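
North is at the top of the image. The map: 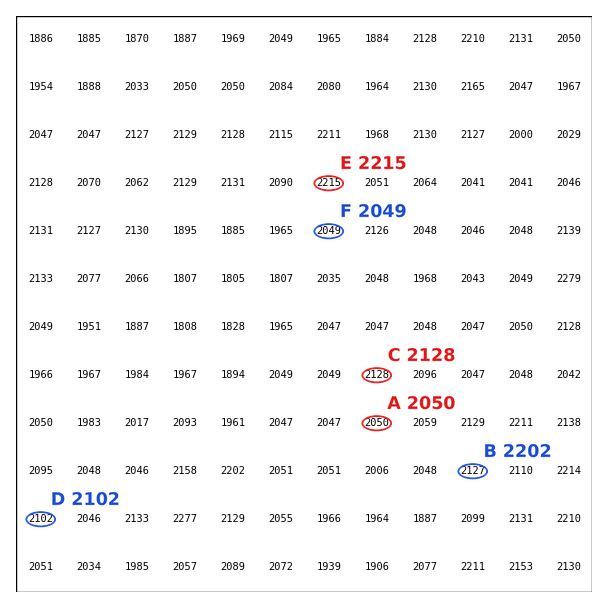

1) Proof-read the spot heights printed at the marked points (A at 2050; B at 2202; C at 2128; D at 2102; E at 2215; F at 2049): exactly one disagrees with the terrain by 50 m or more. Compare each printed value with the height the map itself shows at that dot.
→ B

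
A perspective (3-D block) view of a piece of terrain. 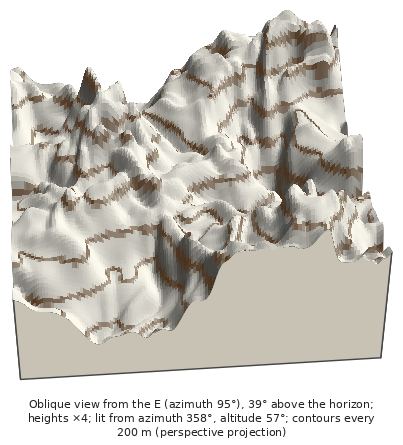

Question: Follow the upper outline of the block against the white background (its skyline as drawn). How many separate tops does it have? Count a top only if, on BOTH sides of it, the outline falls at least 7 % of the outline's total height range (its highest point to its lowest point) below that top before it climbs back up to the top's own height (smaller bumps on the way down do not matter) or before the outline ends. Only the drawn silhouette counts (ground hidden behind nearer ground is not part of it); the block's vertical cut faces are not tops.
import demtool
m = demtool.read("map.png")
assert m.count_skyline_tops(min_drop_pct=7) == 2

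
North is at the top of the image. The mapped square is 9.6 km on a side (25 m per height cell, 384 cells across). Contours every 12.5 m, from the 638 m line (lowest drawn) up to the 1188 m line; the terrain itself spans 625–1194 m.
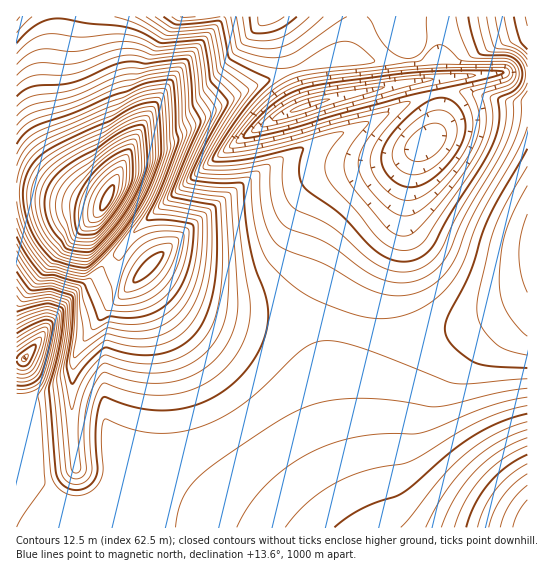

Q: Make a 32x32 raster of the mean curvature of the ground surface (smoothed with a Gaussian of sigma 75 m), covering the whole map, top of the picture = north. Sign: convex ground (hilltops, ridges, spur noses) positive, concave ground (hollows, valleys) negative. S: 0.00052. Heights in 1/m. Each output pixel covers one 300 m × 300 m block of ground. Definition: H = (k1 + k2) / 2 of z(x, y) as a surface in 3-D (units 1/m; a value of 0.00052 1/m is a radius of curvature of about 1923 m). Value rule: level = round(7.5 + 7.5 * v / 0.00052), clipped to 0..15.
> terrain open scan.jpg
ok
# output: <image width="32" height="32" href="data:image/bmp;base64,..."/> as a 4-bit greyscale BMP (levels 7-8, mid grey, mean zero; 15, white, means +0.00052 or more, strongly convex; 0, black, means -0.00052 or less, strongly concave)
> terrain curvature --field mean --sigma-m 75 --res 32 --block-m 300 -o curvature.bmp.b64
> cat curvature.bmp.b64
<image width="32" height="32" href="data:image/bmp;base64,Qk12AgAAAAAAAHYAAAAoAAAAIAAAACAAAAABAAQAAAAAAAACAAATCwAAEwsAABAAAAAAAAAAAAAAABEREQAiIiIAMzMzAERERABVVVUAZmZmAHd3dwCIiIgAmZmZAKqqqgC7u7sAzMzMAN3d3QDu7u4A////AIiIiIiIiIh3d3d3eIiHd3eIdmeIiIh3d3d3d3iIh3d3h2mGd3d3d3d3d3d4iId3d4aOtnd3d3d3d3d3eIiId3d1fYV3d3d3d3d3d3eIiHd3dX2Fd3d3d3d3d3d3iIiHd3WNdXd3d3d3d3d3d4iIiHeFjXR3d3d3d3d3d3d4iIiHqJ10d3d3d3d3d4iIiIiIiDO9dXeIiHd3d3eIiIiIiIgDj4V4iIiHd3d4iIiIiIiIQG61eIiIh3d3eIiIiIiIiHAcx3iIiId3d4iIiIiIiIiVCKqIiIh3d3eIiIiIiIiIt1KouYiId3d3iIiIiIiIiItnV32YiHd3eIiIh3d4iIiKqbFZ2Yh3d3iIiHd3d4iIiZzWB62Yd3d4iIh3ZneIiJmb/ECJyXd3d4iHd2d4iIiamN+TB5yXd3eIiHd3eIiIqZev11BouXd3eIh3d3eIiKmYjPtmBXq3d3d3d3d3iIiZiHr8mGA3m5d3d3ZmZ3iImIh4zZmHAXi7mHd2VWZ3iJh3hq+XuXMFeLy5d2VWZ3iYd3Z712uoYAR4nMp2Zmd3h3Z3adpmq4dRAUaLyXd5qph2d3edhXm7h3YxADaJqXaYdneGi8dXibu6qql1QgACmHd3iGjKdXd4mruqq5rLZpiHd4h1jZZHeIiId2h3ebqIiHiIhmjYZHiIiId4h3iI"/>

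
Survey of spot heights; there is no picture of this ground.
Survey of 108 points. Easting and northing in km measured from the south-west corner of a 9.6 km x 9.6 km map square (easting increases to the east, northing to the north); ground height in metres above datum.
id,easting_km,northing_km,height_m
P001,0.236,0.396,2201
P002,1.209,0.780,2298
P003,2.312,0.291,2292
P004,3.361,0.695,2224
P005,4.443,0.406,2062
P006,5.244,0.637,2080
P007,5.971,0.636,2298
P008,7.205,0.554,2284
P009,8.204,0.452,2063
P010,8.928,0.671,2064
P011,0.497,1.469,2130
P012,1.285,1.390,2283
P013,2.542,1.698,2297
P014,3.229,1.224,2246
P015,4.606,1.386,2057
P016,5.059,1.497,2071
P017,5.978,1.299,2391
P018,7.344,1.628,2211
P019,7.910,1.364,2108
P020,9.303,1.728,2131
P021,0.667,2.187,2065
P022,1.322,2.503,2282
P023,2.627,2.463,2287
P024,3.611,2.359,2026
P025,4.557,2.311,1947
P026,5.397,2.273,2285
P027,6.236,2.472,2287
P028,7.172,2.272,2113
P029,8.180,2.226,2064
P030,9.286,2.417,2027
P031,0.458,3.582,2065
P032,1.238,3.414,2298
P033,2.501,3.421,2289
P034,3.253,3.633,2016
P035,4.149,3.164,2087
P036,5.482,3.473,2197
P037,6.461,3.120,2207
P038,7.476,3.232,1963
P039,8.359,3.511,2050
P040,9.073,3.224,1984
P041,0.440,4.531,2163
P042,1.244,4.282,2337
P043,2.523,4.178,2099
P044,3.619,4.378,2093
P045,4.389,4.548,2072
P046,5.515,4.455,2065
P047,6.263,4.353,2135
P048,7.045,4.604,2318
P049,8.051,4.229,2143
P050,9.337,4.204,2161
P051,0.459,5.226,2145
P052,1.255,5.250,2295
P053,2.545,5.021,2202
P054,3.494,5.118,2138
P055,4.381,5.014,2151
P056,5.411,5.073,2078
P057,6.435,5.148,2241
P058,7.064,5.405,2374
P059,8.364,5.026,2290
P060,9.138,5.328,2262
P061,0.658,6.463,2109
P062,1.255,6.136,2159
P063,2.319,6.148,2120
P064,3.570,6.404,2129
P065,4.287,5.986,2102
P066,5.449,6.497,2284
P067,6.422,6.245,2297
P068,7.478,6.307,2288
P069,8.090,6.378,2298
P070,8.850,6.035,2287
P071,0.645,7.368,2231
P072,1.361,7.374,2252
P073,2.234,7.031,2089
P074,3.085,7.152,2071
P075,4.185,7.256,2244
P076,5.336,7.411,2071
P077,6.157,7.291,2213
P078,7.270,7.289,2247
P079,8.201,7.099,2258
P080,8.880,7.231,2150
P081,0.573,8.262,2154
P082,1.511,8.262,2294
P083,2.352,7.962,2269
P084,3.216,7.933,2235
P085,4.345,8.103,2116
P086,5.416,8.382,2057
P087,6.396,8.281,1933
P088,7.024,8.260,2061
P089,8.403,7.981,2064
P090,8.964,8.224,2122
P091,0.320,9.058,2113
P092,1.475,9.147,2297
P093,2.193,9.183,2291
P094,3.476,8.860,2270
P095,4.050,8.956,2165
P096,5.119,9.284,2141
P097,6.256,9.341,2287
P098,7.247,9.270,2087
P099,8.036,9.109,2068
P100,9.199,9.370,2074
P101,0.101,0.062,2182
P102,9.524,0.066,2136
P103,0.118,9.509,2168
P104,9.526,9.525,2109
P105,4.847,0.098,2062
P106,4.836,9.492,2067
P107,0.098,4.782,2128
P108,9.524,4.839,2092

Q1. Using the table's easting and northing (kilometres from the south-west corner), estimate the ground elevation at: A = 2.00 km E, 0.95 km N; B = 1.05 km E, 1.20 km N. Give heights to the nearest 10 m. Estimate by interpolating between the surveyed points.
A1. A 2310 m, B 2230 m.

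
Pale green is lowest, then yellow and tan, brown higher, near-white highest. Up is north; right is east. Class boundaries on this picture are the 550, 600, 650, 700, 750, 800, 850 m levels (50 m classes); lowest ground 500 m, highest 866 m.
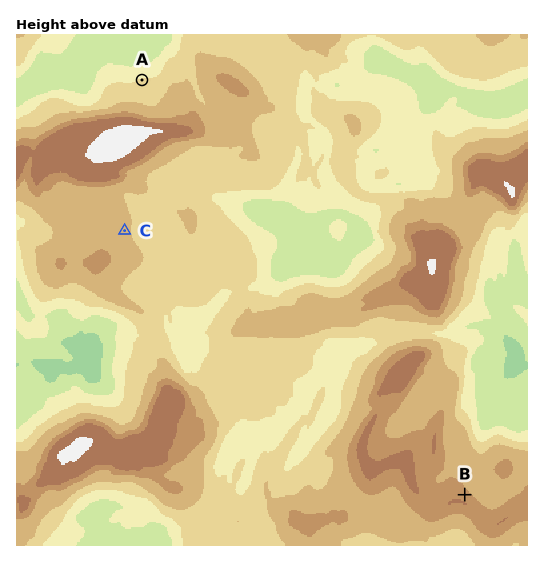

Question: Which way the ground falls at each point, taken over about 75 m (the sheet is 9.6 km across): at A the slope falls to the N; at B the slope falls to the NE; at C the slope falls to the E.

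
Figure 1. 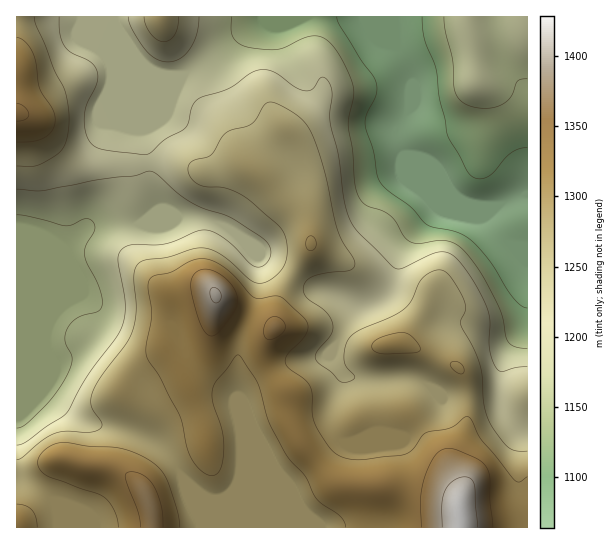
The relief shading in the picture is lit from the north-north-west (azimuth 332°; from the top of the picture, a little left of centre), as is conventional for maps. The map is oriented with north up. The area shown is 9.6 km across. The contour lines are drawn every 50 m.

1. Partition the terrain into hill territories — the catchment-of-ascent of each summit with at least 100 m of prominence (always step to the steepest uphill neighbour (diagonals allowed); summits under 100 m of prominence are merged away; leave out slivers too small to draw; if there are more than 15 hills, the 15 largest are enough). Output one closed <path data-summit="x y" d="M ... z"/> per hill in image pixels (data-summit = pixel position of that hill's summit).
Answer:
<path data-summit="461 527" d="M394 16l-281 1 4 13 29 37 12 6 25 4-31 33-9 20 6 52 10 27-18 15-51 3-25 21-34-13-15 0 1 293 511-1 0-332-10 1-21 11-27-3-14-7-8-10-4-9-10-10-31-14-7-17 0-10 13-17 0-19 3-5 0-8-11-24-5-7z"/><path data-summit="17 113" d="M113 16l-97 1 1 218 14 0 34 13 25-21 51-3 18-15-10-27-6-52 9-20 31-33-25-4-12-6-29-37z"/><path data-summit="527 17" d="M527 16l-132 1 1 30 5 7 11 24 0 8-3 5 0 19-13 17 3 18 6 11 29 12 10 10 8 15 9 7 9 4 27 3 21-11 10-2z"/>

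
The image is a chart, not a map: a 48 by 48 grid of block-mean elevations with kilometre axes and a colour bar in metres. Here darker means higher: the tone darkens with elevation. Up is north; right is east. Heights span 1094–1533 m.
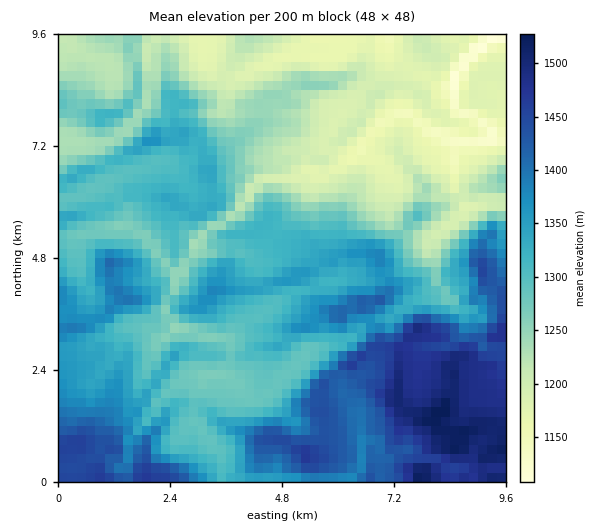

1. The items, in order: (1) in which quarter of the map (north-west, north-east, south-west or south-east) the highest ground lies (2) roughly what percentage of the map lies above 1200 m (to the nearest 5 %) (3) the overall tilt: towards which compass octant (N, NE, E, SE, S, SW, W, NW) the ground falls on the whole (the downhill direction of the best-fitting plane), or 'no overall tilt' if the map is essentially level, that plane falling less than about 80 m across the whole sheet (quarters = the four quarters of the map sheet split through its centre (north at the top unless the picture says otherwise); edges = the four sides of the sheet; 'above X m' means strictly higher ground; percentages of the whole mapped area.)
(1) Look to the south-east quarter for the highest ground.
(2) Ground above 1200 m makes up about 85 % of the sheet.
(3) The general tilt is down to the north (the land rises towards the south).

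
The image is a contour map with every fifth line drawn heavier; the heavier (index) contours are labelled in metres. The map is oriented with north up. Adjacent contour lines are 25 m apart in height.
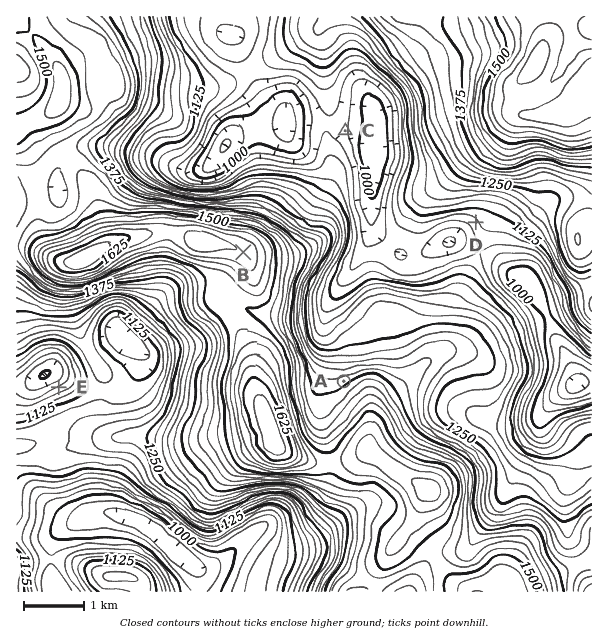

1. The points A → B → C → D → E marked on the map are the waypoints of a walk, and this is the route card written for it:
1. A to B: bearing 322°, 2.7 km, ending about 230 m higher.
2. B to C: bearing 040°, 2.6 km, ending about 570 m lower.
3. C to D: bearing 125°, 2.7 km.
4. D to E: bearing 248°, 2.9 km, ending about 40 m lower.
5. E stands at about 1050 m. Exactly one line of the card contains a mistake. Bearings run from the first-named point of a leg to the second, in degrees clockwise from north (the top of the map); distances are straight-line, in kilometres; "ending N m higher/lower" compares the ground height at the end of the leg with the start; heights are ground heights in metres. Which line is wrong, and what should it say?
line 4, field distance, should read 7.5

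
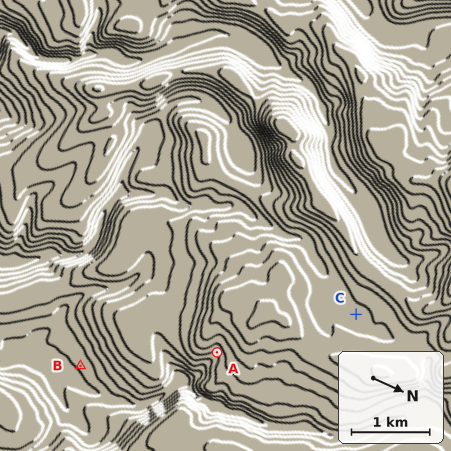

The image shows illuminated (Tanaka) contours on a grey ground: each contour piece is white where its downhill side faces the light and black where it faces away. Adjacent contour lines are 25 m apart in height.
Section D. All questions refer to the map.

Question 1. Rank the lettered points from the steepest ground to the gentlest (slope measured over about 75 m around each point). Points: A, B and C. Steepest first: A B C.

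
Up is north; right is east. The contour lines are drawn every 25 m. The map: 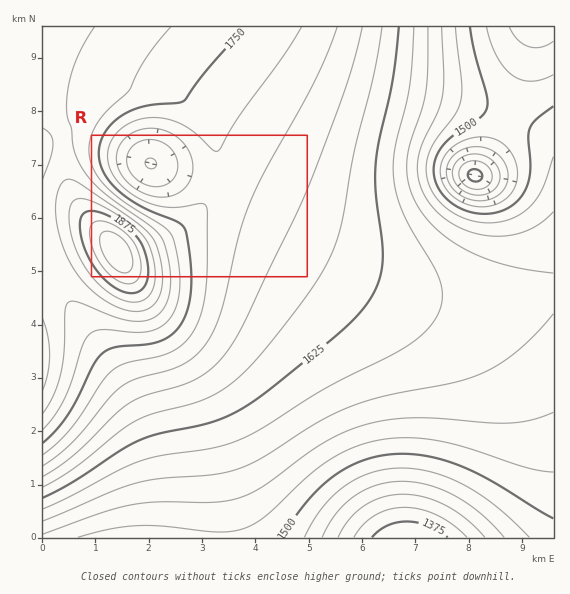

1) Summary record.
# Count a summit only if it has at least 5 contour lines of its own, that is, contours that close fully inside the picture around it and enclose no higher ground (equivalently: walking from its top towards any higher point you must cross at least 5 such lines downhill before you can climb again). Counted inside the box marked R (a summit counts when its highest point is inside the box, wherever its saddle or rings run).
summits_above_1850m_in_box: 1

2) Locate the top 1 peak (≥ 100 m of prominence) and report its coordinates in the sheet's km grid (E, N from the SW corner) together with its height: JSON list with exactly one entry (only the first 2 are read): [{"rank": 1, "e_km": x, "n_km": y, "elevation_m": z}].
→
[{"rank": 1, "e_km": 1.41, "n_km": 5.36, "elevation_m": 1947}]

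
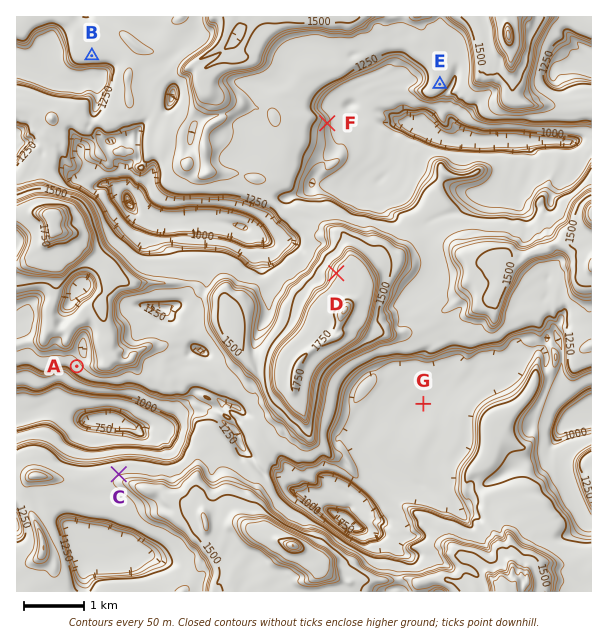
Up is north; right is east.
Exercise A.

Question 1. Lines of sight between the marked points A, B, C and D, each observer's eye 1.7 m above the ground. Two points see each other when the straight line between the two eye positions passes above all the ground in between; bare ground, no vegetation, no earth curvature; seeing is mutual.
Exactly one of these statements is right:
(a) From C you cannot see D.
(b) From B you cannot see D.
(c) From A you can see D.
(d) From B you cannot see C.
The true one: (d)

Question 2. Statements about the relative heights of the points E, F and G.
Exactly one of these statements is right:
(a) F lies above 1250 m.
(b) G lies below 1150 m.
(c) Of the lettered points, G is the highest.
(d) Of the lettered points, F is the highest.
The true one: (b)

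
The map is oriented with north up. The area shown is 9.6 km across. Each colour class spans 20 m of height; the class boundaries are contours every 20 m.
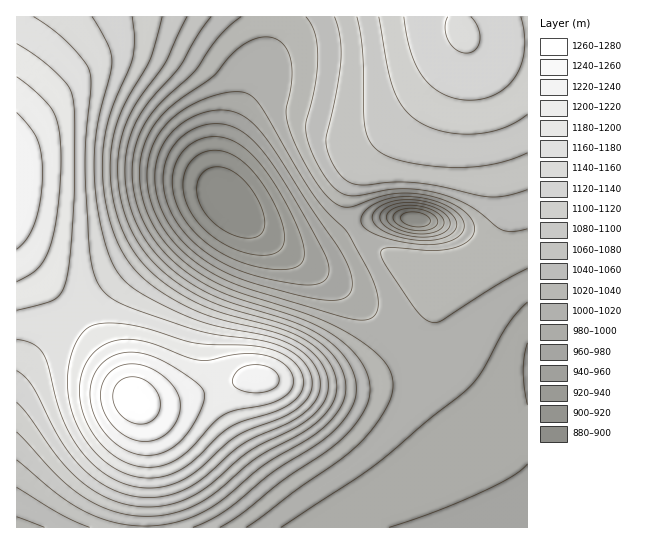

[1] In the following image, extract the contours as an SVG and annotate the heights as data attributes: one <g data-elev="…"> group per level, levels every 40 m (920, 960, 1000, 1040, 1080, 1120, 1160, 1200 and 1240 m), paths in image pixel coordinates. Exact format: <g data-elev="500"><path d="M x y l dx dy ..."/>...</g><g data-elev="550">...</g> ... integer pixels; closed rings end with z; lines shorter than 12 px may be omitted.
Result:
<g data-elev="920"><path d="M262 255l-19-3-20-8-17-13-13-16-8-17-2-17 5-15 10-11 8-4 8-1 9 1 8 3 18 13 17 22 14 28 4 12 0 10-1 7-5 5-7 3z"/><path d="M413 230l-10-3-8-5-2-4 2-5 10-4 13 0 12 4 7 6 0 6-5 4-9 2z"/></g><g data-elev="960"><path d="M302 285l-40-8-31-10-26-16-23-21-8-12-6-13-4-14-1-13 2-12 4-12 6-11 8-8 10-6 10-4 12-1 11 1 9 3 11 6 19 20 14 20 19 31 24 44 6 13 1 11-4 8-10 3z"/><path d="M415 237l-17-4-12-6-6-8 0-4 2-4 5-4 10-3 20-1 20 6 8 5 4 5 0 8-6 6-12 4z"/></g><g data-elev="1000"><path d="M281 527l91-60 57-47 37-30 16-19 27-48 18-21"/><path d="M354 319l-97-28-27-9-31-17-24-22-12-15-9-17-5-17-2-17 1-16 5-16 9-15 11-12 22-15 28-10 11-1 9 0 7 3 7 6 56 93 12 15 23 25 23 43 7 20-1 14-3 5-5 3z"/><path d="M427 245l-28-4-24-7-12-8-2-5 1-6 5-6 11-7 13-4 14-1 16 1 14 3 14 6 10 7 4 5 1 6 0 5-4 5-14 7z"/></g><g data-elev="1040"><path d="M220 527l21-13 41-33 41-27 18-14 12-13 9-13 6-12 2-11-1-13-6-13-9-12-13-12-16-11-18-9-78-26-34-17-19-15-17-16-12-18-9-20-5-22-1-21 4-21 7-19 16-22 37-34 25-35 20-18"/><path d="M17 517l27 10"/><path d="M306 17l9 16 3 24-3 29-9 37 0 11 4 13 7 16 9 15 8 10 8 5 9 3 47-7 17 0 18 3 18 5 17 8 34 25 11 1 14-2"/></g><g data-elev="1080"><path d="M17 460l44 37 16 10 16 8 18 7 19 3 19 1 18-2 27-8 23-13 47-38 55-34 15-14 9-15 3-15-3-14-8-15-13-13-12-9-16-8-73-22-18-8-17-9-20-15-15-15-13-17-10-19-7-22-3-23 0-23 4-21 6-15 7-14 31-44 21-44"/><path d="M357 17l6 37 2 72 4 13 8 11 12 7 16 5 25 4 24 2 20-1 19-3 18-5 16-6"/></g><g data-elev="1120"><path d="M17 402l12 14 32 45 22 22 16 11 16 7 18 5 17 1 27-4 24-12 48-40 44-22 14-9 13-13 7-12 1-12-3-13-8-13-12-11-25-12-65-16-34-15-22-12-16-13-12-13-10-16-9-20-6-23-3-25 0-24 2-22 5-20 23-58 1-19-2-21"/><path d="M404 17l7 36 6 14 7 11 9 9 10 7 14 5 13 1 13-1 14-5 10-8 9-11 6-12 2-14 0-16-3-16"/></g><g data-elev="1160"><path d="M17 339l16 5 6 5 4 5 5 11 8 34 6 19 9 19 12 17 12 12 14 10 14 7 15 4 24 0 12-3 12-6 14-9 25-24 12-9 13-7 31-11 14-8 12-11 5-12-1-12-5-10-9-10-14-8-21-6-47-7-26-6-66-23-13-8-9-8-6-12-4-18-5-70-1-40 6-60-1-16-5-11-16-19-16-13-19-13"/></g><g data-elev="1200"><path d="M146 467l17-2 16-7 13-11 23-26 11-7 11-4 30-6 16-7 7-6 3-6 0-8-3-7-5-6-8-5-19-5-20 0-27 6-9 0-13-2-34-13-18-5-20 0-16 7-13 12-7 18-1 20 4 20 11 20 15 16 17 10z"/><path d="M17 282l13-7 8-6 6-8 5-12 5-16 3-22 4-52-2-29-6-19-15-17-21-17"/></g><g data-elev="1240"><path d="M137 441l16 0 8-3 7-5 6-7 4-8 2-8 0-8-6-15-13-13-18-9-16-1-12 4-9 9-5 10 0 14 4 13 8 12 12 10z"/></g>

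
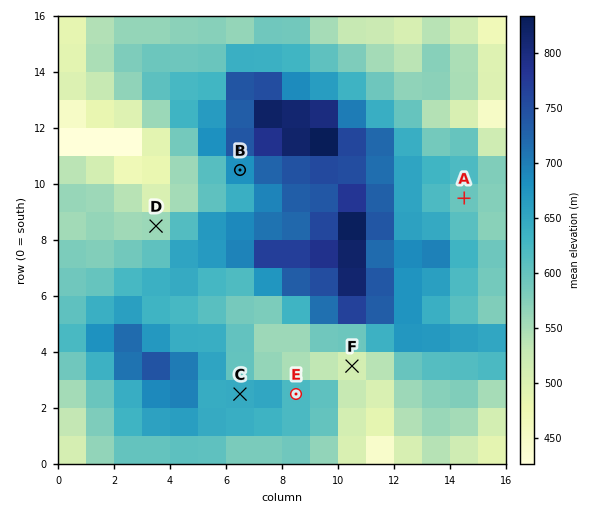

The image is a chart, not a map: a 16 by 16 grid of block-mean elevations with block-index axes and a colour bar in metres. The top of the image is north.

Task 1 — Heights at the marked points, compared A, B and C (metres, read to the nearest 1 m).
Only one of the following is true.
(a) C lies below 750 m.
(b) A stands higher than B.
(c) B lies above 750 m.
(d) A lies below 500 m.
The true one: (a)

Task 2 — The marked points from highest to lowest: E D F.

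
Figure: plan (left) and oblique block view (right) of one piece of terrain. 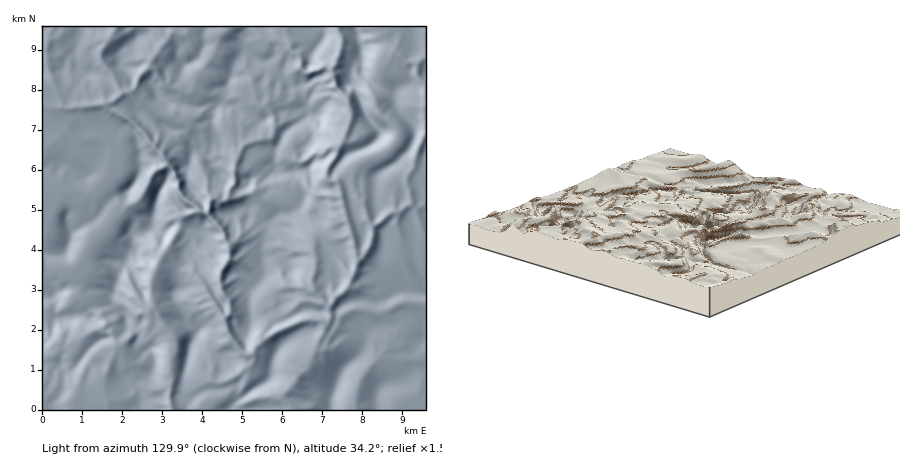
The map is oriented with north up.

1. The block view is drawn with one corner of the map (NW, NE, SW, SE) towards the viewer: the NW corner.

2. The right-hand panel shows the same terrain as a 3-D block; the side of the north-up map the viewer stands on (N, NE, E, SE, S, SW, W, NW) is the NW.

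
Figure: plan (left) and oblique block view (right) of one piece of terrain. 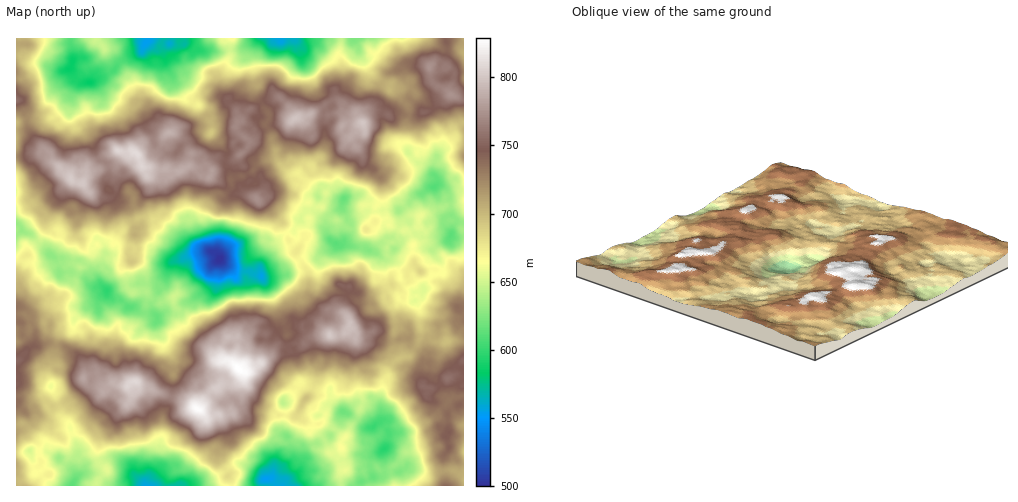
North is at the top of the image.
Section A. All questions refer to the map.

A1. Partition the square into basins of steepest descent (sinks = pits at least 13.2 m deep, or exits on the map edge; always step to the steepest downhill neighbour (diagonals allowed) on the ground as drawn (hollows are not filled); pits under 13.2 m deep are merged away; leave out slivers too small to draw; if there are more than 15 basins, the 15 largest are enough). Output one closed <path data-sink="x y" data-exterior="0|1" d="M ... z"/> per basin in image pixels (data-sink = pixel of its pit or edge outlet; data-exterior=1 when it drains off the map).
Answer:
<path data-sink="220 259" data-exterior="0" d="M280 98l-16 3-20 13-7 11 0 3 4 6-7 7 0 6 6 7-8 6-16-1-5 6 0 6-5-5-17 0 3-12-7-13-6-5-11-4-4 5-3 10-15 19-5-1-3-10-4-3-18-1-8 5-11 14-9 2-6 11-6 0-5-4-8 9-4 10-15 16 0 18-5 8-16 18-7 14 0 87 3 1 16-16 0-15-4-6-6-1 5-3-1-6-4-4 16-10 18 0 14-10 5-18 12-15-10-18 15 5 1 7 10 6 26 5-9 7 4 19 3 4 15 0 14 11 15-4 0 5 10 18 16 14 14 21 8 5 8 0 8 7-13 9-2 6 14-3 5-10 3 2 15-8 9-6 8-11 16 3 7-3 13-10 29-3 7-7 9 9 17-4 9 8 6 1 17-3 3 6 13 12-2 22 2 8 5 3-1 7 21 17 1 20 6 3 8-1 1-127-6 0-10-12-4-10-7-7-3-10-14 2-6-4-8 5-10 2-4 4-2 8-20 11-8-1-9-5-4-5-6 17 1 11-11-4-8 0-16-15-1-23-11-15 0-6-7-8-8-21-23-21 18-13 15-6 7 0 9-11 3 2 5-1 7-9 11-4 12-18 16-17-16 0 0-8-7-15-7 0-25 15-12 2-7-13z"/><path data-sink="106 291" data-exterior="0" d="M82 239l-2 0 2 6 8 11-12 15-5 18-14 10-18 0-16 10 5 6 0 4-5 3 6 1 4 6-1 17 18-2 16 4 12 10 5 13-1 6 13-3 8 13 6-4 16 3 5-4 5 0 4 5 9 1 18-18 6-1 16 9 6 6 6-2 11 6 4 0 10-13 11-7-8-7-8 0-8-5-14-21-16-14-10-18-1-6-14 5-14-11-13 1-3-1-6-23 8-7-25-5-10-6-1-7z"/><path data-sink="90 82" data-exterior="0" d="M96 38l-71 0-1 6-8 0 0 55 6 5 4 13 2 11 11 17 11 8 2 8 24 22 6 0 6-11 9-2 11-14 8-5 18 1 4 3 3 10 5 1 15-19 3-10 4-4-30-34 0-4-8-17-16-24-9-4z"/><path data-sink="146 42" data-exterior="0" d="M230 38l-134 1 9 11 9 4 9 13 15 28 0 4 8 6 3 7 19 20 11 4 6 5 7 13-3 12 4 2 13-2 4 4 1-5 5-6 16 1 8-6-6-7 0-6 7-7-4-6 2-10-4-9-7-10-7-4-3-14 0-6 12-18z"/><path data-sink="434 187" data-exterior="0" d="M453 95l-6 1-16 14-13 5-30 0-7-3-11 0-19 25 9 15 4 10 17 17 0 17-6 11 0 14 10-2 6 7 11 4 5 0 5 6 1 7 4-7 3-21 27-10 9 0 8-3 0-102z"/><path data-sink="146 485" data-exterior="1" d="M137 382l-9 3 4 7-3 9-20 28-9 10-2 21 9 10-9 11-2 4 135 1-3-12-10-17 0-8 7-9 0-9-5-14-2-2-12 1-14-12-51-17z"/><path data-sink="266 480" data-exterior="0" d="M242 370l-5 10-14 3-5 4 13 23-2 4-10 1 6 16 0 9-7 9 0 8 9 14 5 14 108 1 0-12 4-5-5-8 0-6 3-5-2-5 4-7-9-9-15-7 5-5 0-4-10-5-9-10-11 18-17-1-16-8-13-13-4-11 0-10z"/><path data-sink="384 449" data-exterior="0" d="M356 339l2 13 8 23-6 14 2 15-3 10-19 31 2 5-3 11 5 8-4 5 0 11 105 1-2-29 6-8-3-10 3-7-1-19-21-17 1-7-6-4-4-9-4-4-16-6-20-21-15-3z"/><path data-sink="336 244" data-exterior="0" d="M334 159l-11 4-7 9-5 1-3-2-9 11-7 0-24 13 10-3 13 2 17 9 1 21-13 29 12 19 1 23 16 15 8 0 10 3 0-10 6-17 4 5 11 6 6 0 20-11 2-8 4-4 10-2 10-6-3-12 1-10-7-14-5 0-11-4-6-7-9 2-9 8-19-1-9-7-10-3-6-7-1-6 8-22-1-13z"/><path data-sink="280 41" data-exterior="0" d="M341 38l-110 0-1 19-12 18 2 17 15 17 4 13 9-12 16-9 12-3 4 0 8 7 7 13 12-2 20-13 11-3-4-9 5-7 3-10 0-11-3-5z"/><path data-sink="71 485" data-exterior="1" d="M115 383l-5 1-9 10-2 12-9 16-8 7-19 8-8-3-5-10-14-12-11 1 3 9-7 7 17 14 2 24 6 7-11 12 61-1 2-4 9-11-9-10 2-21 9-10 23-33-5-10z"/><path data-sink="283 403" data-exterior="0" d="M329 334l-16 3-13 10-7 3-16-3-8 11-25 14 1 11 8 16 9 8 16 8 17 1 19-29 5-21 7-5z"/><path data-sink="356 39" data-exterior="1" d="M395 38l-53 1-3 11 3 24-3 10-5 8 9 14 4 17 15 0 0-10 13-11 4-14 7-12 24-13-9-5z"/><path data-sink="344 198" data-exterior="0" d="M350 137l-21 33 1 13-8 26 7 9 10 3 9 7 19 1 8-7 0-15 6-11 0-17-17-17-4-10z"/><path data-sink="50 386" data-exterior="0" d="M52 344l-19 2-17 15 0 43 9 7 21-9 7 5 13-5 11-10 7-10-1-4-7-4-16-4-4-2-2-10 3-4 9-6z"/>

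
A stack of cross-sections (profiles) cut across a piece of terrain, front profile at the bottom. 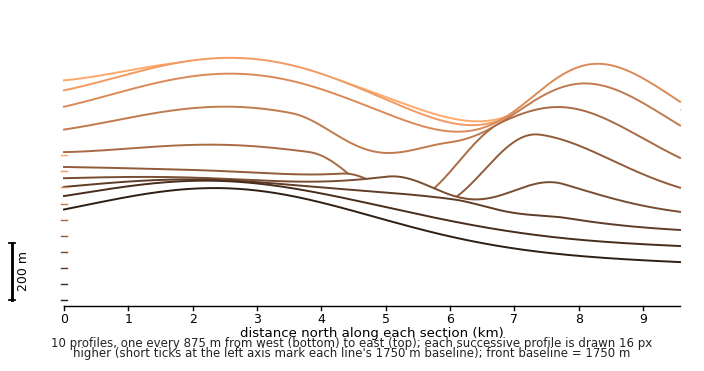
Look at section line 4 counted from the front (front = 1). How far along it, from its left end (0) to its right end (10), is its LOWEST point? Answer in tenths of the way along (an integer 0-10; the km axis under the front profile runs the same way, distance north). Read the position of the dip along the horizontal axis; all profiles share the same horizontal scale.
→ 10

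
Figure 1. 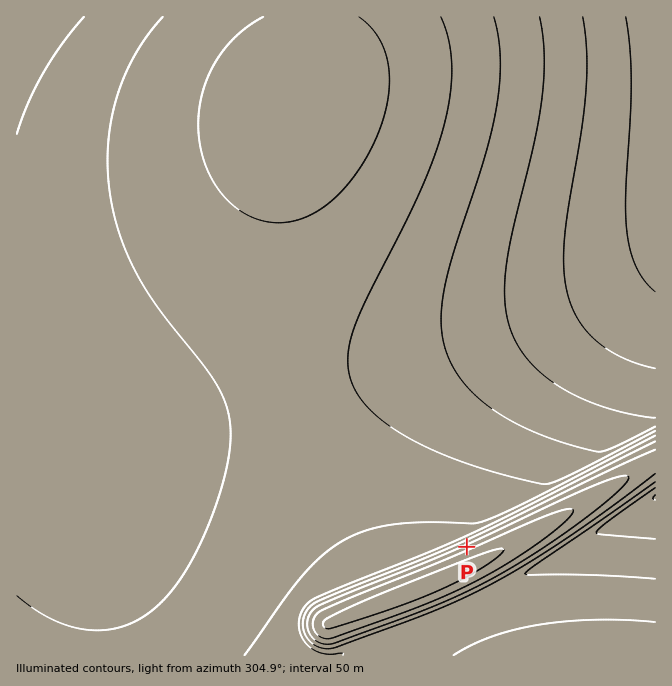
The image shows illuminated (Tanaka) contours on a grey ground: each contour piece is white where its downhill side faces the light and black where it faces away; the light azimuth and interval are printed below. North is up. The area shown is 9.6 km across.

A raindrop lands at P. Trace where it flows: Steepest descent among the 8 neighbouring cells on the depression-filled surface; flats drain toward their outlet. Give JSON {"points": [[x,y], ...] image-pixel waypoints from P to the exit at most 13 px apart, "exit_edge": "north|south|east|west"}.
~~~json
{"points": [[467, 547], [460, 534], [460, 520], [460, 507], [460, 493], [460, 480], [460, 467], [460, 453], [474, 440], [487, 427], [500, 413], [514, 400], [527, 387], [540, 373], [554, 360], [567, 347], [580, 333], [594, 320], [607, 307], [620, 293], [634, 280], [647, 267], [655, 258]], "exit_edge": "east"}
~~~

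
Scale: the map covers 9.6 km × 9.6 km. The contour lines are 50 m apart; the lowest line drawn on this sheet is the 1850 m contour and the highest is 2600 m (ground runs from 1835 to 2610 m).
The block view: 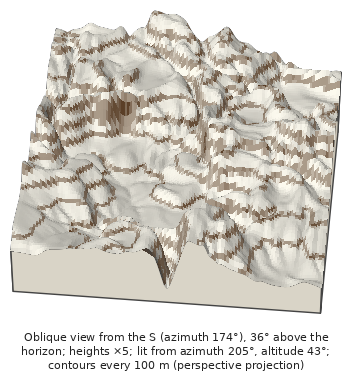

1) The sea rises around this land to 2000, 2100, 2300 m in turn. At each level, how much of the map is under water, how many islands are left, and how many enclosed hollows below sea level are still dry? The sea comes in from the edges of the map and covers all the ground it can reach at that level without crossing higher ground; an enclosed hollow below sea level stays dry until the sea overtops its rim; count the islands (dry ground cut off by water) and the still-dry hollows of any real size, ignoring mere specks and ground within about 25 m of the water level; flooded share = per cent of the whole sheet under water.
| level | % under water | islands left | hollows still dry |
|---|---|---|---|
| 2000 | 14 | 0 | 0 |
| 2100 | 35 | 0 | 0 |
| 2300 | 72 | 0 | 0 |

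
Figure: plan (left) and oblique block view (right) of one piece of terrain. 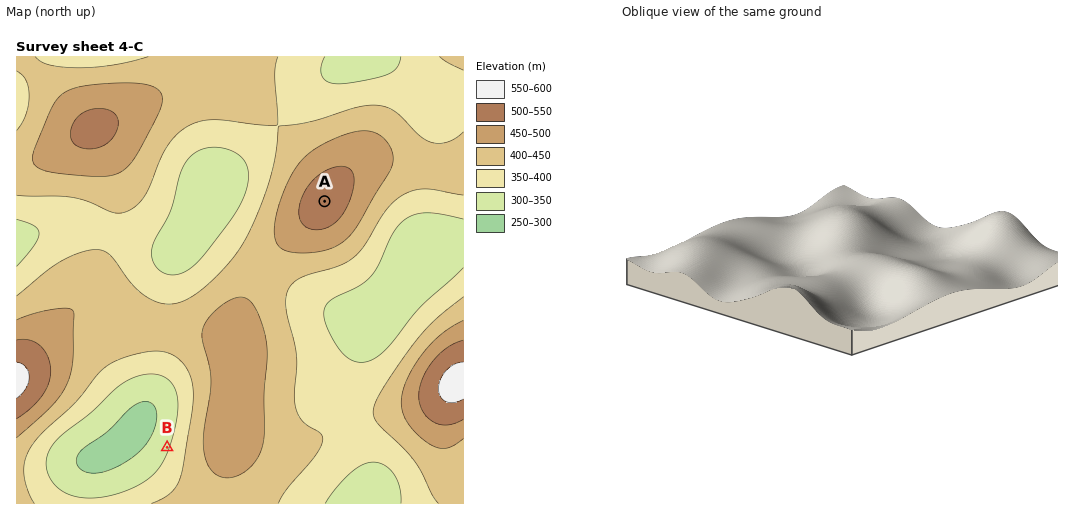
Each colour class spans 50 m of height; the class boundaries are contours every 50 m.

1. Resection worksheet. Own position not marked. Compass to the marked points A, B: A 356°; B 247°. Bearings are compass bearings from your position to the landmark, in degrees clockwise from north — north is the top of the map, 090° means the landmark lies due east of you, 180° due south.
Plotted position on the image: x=337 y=375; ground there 370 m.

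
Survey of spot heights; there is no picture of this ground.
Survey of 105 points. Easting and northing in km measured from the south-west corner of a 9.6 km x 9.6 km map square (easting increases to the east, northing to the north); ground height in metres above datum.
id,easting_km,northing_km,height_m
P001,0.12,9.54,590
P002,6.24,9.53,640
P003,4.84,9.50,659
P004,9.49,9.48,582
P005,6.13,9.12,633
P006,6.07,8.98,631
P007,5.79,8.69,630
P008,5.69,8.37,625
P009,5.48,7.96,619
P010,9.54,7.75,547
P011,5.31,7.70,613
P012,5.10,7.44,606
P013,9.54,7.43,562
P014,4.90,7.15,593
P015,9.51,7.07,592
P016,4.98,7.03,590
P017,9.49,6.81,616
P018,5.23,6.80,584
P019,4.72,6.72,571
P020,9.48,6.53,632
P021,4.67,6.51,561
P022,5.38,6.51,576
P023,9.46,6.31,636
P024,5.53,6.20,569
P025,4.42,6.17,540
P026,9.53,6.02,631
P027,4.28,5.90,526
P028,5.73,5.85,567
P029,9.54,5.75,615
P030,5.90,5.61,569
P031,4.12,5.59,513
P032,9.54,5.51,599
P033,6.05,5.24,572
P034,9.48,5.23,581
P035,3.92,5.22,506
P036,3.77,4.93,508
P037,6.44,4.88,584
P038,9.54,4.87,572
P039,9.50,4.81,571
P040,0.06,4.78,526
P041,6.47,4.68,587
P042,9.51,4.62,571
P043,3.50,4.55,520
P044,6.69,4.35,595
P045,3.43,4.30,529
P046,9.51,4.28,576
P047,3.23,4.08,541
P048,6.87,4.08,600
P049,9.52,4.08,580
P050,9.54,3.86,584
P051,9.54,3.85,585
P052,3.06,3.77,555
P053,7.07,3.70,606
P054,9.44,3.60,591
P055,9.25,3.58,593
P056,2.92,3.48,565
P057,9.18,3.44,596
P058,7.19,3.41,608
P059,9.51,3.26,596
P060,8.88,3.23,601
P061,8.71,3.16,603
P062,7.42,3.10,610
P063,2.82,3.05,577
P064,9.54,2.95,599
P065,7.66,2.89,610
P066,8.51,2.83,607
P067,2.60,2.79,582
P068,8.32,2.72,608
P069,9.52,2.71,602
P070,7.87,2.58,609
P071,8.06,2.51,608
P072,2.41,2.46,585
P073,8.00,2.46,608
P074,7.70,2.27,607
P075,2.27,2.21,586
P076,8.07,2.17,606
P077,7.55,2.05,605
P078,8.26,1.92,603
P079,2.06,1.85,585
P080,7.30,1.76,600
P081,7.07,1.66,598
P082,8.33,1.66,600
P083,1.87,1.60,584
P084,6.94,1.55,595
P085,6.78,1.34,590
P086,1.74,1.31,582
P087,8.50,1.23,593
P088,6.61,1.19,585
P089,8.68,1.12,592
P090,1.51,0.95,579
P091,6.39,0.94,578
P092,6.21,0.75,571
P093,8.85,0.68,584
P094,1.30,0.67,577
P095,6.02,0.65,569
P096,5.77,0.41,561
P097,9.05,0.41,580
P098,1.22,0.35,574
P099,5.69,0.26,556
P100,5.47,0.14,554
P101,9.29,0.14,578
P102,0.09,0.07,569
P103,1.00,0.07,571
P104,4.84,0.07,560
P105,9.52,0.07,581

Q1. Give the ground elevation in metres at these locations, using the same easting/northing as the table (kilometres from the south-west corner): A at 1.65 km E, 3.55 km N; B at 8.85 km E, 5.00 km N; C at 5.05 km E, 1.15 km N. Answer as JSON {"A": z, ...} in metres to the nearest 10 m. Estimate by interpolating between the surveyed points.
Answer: {"A": 570, "B": 570, "C": 590}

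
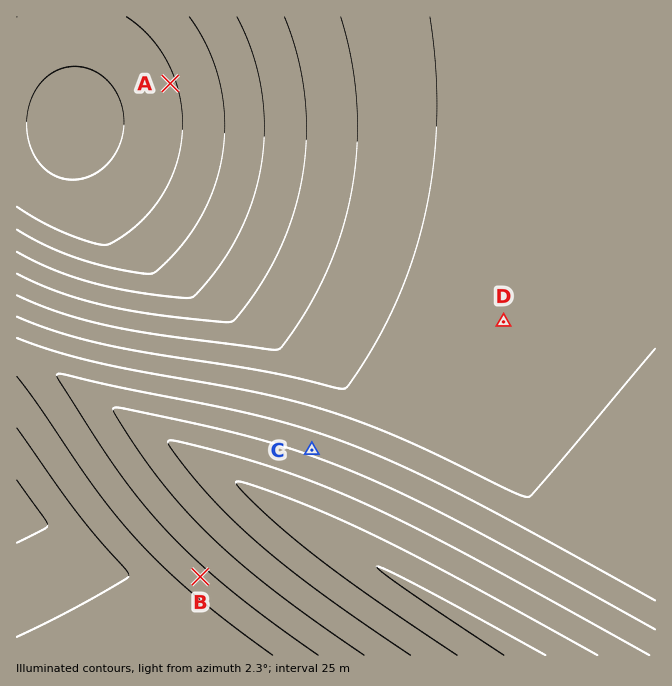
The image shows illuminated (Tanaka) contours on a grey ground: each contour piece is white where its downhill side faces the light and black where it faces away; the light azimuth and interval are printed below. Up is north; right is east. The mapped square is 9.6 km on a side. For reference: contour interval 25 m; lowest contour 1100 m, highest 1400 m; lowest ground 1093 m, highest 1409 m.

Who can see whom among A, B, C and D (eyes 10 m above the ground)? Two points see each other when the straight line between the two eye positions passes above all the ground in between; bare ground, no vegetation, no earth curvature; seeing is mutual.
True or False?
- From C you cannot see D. False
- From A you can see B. False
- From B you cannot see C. True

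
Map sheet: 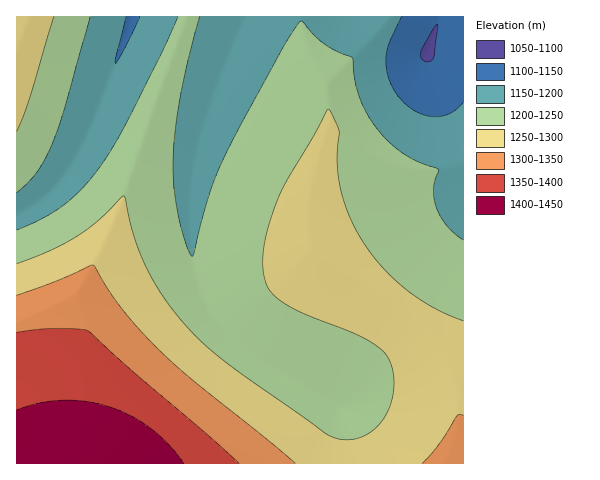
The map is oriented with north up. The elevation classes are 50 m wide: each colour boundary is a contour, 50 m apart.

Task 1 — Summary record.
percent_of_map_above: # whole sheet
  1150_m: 96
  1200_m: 77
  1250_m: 40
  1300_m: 16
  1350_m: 10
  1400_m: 4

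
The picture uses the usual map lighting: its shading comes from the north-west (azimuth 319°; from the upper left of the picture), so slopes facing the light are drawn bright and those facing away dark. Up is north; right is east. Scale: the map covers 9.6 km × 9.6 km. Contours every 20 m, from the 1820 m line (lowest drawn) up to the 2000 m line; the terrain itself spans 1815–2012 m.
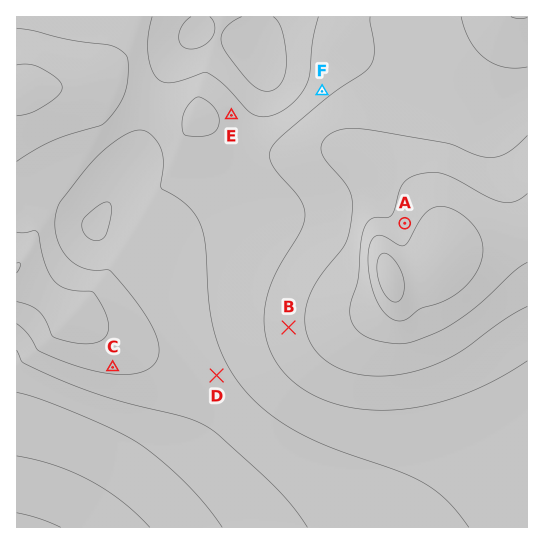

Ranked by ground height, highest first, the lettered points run A B C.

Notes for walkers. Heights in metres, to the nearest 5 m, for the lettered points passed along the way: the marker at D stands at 1895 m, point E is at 1915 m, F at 1915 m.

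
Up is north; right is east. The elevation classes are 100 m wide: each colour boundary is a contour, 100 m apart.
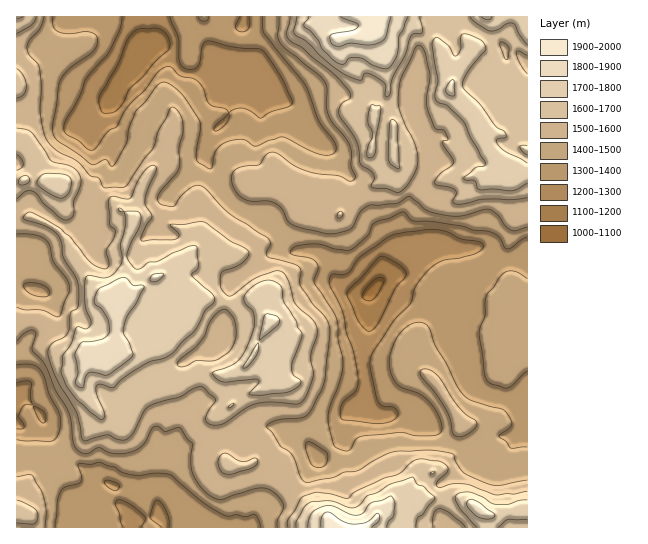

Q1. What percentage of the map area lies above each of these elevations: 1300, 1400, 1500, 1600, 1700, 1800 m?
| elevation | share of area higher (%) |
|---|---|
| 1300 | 90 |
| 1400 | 73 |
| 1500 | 53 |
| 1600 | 32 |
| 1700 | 15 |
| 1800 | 4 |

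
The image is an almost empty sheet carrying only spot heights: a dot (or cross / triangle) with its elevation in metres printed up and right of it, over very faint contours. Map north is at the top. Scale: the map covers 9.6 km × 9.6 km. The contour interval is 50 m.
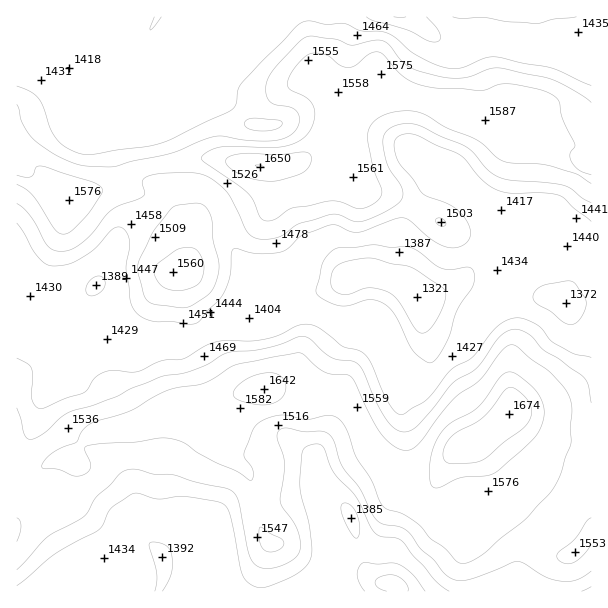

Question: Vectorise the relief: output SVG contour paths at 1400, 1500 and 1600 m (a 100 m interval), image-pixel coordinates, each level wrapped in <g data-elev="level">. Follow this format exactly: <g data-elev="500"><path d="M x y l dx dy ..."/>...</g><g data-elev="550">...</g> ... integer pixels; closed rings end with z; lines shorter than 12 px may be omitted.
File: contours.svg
<g data-elev="1400"><path d="M155 591l2-18-8-28 1-2 3-1 8 1 6 3 5 9-1 18-9 18"/><path d="M365 591l-6-9-2-7 3-9 5-4 13 2 15-1 6 2 14 10 12 16"/><path d="M354 537l-6-8-6-14-1-8 3-4 4 1 5 3 5 11 2 9-1 7-2 4z"/><path d="M428 362l-9-5-6-7-17-33-6-8-6-5-7-3-8-1-19 5-9 1-14-5-10-7-1-4 6-26 4-7 6-6 7-3 17-1 16-2 18 2 17 0 10 4 24 17 11 2 15-3 5 2 3 7-2 9-16 26-9 28-11 19-5 4z"/><path d="M569 324l-6-2-12-11-16-9-2-6 4-7 8-4 21-4 6 0 3 3 10 15 1 7-3 8-5 7-5 3z"/><path d="M90 296l-3-2-1-3 2-9 8-6 6 1 3 5-1 6-6 6z"/><path d="M161 17l-11 13 4-13"/><path d="M426 17l13 15 2 6-3 3-9 0-21-11-34-9-8-4"/></g><g data-elev="1500"><path d="M17 570l31-34 36-20 12-19 14-12 10-12 6-3 6-1 23 5 19 1 20 7 30 6 7 3 5 4 3 6 9 48 5 14 7 4 7 2 11-2 10-4 10-8 3-10-5-18-14-20-2-6 5-37-8-29 2-5 6-2 20 4 18-1 7 4 5 8 7 22 17 23 16 30 8 6 16 3 8 4 13 17 14 12 10 13 8 6 7 2 11-2 46-18 8 2 22 14 15 4 15-1 15-9"/><path d="M591 403l-3-18-5-8-24-18-16-9-13-15-9-5-6-1-8 2-7 5-23 31-24 16-34 42-6 4-6 3-11-2-9-10-10-16-13-32-5-7-6-4-15-1-6-2-9-7-12-12-8-3-6 1-16 7-17 5-36 4-21 11-15 7-33 6-29 12-14 8-48 16-9 6-14 13-12 7-4 0-4-4-8-27"/><path d="M181 308l10-2 18-12 6-9 4-13 0-11-6-21-2-22-5-11-8-4-19 2-8 4-18 24-15 33 0 7 5 20 4 8 8 3z"/><path d="M439 225l5 1 2-4-5-4-4 0-2 3z"/><path d="M17 203l7 6 8 9 16 28 5 4 7 1 11-1 12-8 30-33 30-12 2-3-3-11 2-4 5-3 12-3 33 0 9 2 9 4 11 9 6 7 19 38 4 4 6 2 9 0 11-2 21-13 31-9 8-1 15 7 9 0 26-11 9-6 5-6 1-6-2-6-11-16-3-8-4-22 2-6 5-6 9-4 9-1 12 3 20 10 25 10 9 7 14 17 10 7 14 3 51 5 7 3 12 10 9 5"/><path d="M591 103l-25-17-21-9-48-9-9 1-23 9-22-1-24-6-11-5-7-6-12-16-6-3-9-1-23 5-15-6-25-3-6 2-8 6-22 24-8 13-1 11 3 9 6 3 18 4 4 4 2 5 0 8-5 7-6 5-9 3-25 1-38-5-15 5-28 12-39 8-18 5-32 0-10-3-16-7-24-16-12-17-5-19"/></g><g data-elev="1600"><path d="M434 488l7-1 20-9 24-2 9-3 39-33 8-14 3-15-4-13-9-12-16-13-5-1-4 1-7 5-14 21-8 9-24 13-8 7-9 13-5 17-1 22 1 5z"/><path d="M252 404l15 1 13-6 4-4 2-6-1-6-2-5-8-5-11 0-13 4-12 7-5 6 0 6 6 5z"/><path d="M259 180l17 1 24-7 9-8 2-5 0-6-3-2-5-1-25 3-32-2-13 2-7 4 1 6 7 6 12 6z"/></g>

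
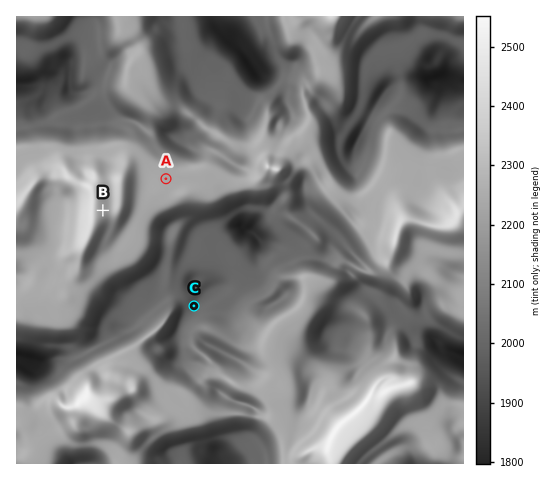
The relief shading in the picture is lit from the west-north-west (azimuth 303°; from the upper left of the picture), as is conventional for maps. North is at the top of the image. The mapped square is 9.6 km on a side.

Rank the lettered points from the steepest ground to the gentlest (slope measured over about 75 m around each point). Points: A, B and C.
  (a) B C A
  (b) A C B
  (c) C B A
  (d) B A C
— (a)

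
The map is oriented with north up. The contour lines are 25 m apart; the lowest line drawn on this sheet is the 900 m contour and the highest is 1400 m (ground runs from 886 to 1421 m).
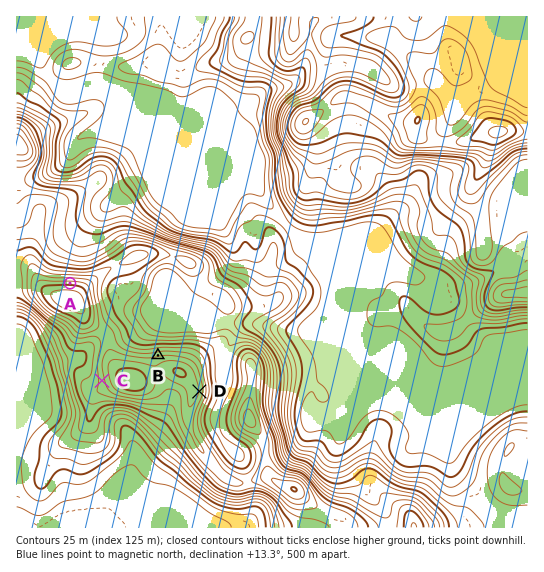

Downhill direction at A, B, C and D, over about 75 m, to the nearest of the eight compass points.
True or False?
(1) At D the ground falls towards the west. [False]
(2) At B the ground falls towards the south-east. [False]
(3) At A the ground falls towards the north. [True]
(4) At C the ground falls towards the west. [True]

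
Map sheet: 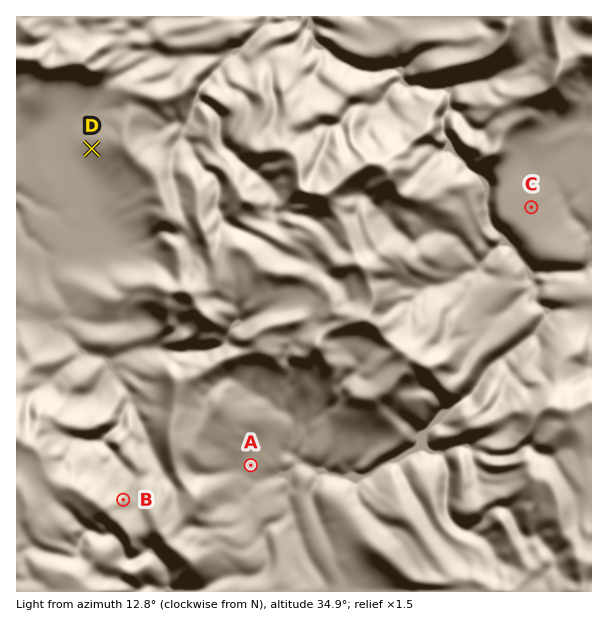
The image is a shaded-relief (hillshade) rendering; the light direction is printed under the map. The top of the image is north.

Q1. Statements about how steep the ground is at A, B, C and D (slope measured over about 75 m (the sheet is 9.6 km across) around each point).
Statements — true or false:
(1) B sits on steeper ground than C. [true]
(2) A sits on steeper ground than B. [false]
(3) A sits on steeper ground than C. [true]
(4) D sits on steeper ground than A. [true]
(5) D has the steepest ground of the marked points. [false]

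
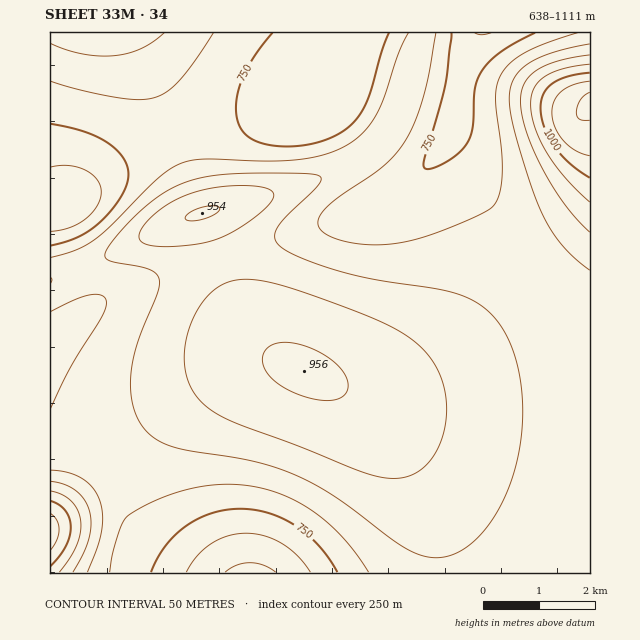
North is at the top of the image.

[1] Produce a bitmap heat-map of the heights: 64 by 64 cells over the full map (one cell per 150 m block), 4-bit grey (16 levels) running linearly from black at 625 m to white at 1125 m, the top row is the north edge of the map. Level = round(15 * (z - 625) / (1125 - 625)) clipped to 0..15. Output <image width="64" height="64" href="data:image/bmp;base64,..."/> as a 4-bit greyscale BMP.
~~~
<image width="64" height="64" href="data:image/bmp;base64,Qk12CAAAAAAAAHYAAAAoAAAAQAAAAEAAAAABAAQAAAAAAAAIAAATCwAAEwsAABAAAAAAAAAAAAAAABEREQAiIiIAMzMzAERERABVVVUAZmZmAHd3dwCIiIgAmZmZAKqqqgC7u7sAzMzMAN3d3QDu7u4A////ALqYdmVUREMzIiEREREREiM0RFVmZmZ3d3ZmZmZmZmZmu5h2ZVVEQzMiIREREREiMzRFVWZmd3d3d3ZmZmZmZmbLqYdlVUREMzIiIRERIiMzRFVWZmd3d3d3d2ZmZmZmZty5h2VVVERDMyIiIiIiMzRFVWZmd3d3d3d3dmZmZmZm3LqXZlVVREQzMyIiIjMzRFVWZmd3d3d3d3d3ZmZmZmbcuphmVVVUREMzMzMzM0RFVWZnd3d3d3d3d3dmZmZmZty6mHZVVVVEREMzMzNERFVWZnd3d3d3d3d3d3ZmZmZmy7qHdlVVVVVERERERERVVWZnd3eIiIh3d3d3dmZmZma7qYdmZVVVVVVEREREVVVmZnd3iIiIiId3d3d3ZmZmZqmYd2ZmZlVVVVVVVVVVZmZ3d4iIiIiIiHd3d3dmZmZmmId2ZmZmZmZVVVVVVmZmd3d4iIiIiIiIh3d3d2ZmZmZ3d2ZmZmZmZmZmZmZmZnd3eIiIiIiIiIiId3d3dmZmZmZmZmZmZmZmZmZmZmd3d3iIiIiIiIiIiIh3d3d2ZmZmZmZmZmZmZmZmd3d3d3eIiIiJmZmZmIiIiHd3d3ZmZmZWZmZmZmZ3d3d3d3d3iIiIiZmZmZmZiIiIh3d3dmZmZlZmZmZmZ3d3d3d3iIiIiJmZmZmZmZmYiIiHd3d3ZmZmVWZmZmZ3d3d3eIiIiImZmZmZmZmZmZiIiId3d3dmZmZVZmZmZ3d3d4iIiIiJmZmZmZmZmZmZmIiIh3d3d2ZmZlVmZmZnd3d4iIiImZmZmZmaqpmZmZmYiIiHd3d3ZmZmVWZmZmd3d4iIiImZmZmaqqqqqpmZmZiIiId3d3dmZmZVVmZmd3d3iIiJmZmZmqqqqqqqmZmZmIiIh3d3d2ZmZlVWZmZ3d3iIiJmZmZqqqqqqqqqZmZmYiIiHd3d3ZmZmVVZmZnd3eIiImZmZqqqqqqqqqpmZmZiIiId3d3dmZmZVVWZmZ3d4iImZmZqqqqqqqqqqmZmZmIiIh3d3dmZmZlVVZmZnd3iIiZmZmqqqqqqqqqmZmZmIiIh3d3d2ZmZmVVVWZmd3eIiJmZmaqqqqqqqqmZmZmIiIiHd3d3ZmZmZVVVZmZ3d4iImZmZqqqqqqqpmZmZmIiIiHd3d3dmZmZlVVVWZmd3iIiZmZmqqqqqqpmZmZmIiIiId3d3dmZmZmVVVVZmZ3d4iJmZmZqqqqmZmZmZmIiIiId3d3d2ZmZmZVVVVWZnd3iIiZmZmZmZmZmZmZiIiIiHd3d3d3ZmZmZlVVVVZmZ3eIiJmZmZmZmZmZmIiIiIiHd3d3d3ZmZmZmVVVVVWZnd3iIiZmZmZmZmZiIiIiId3d3d3d3ZmZmZmZmVVVVZmZ3eIiImZmZmZmIiIiIh3d3d3d3d3ZmZmZmZmZmVVZmZnd3iIiImZmIiIiIh3d3d3d3d3d2ZmZmZmZmdmZmZmZmd3eIiIiIiIiIiHd3d3d3d3d3ZmZmZmZmZmZ3ZmZmZmd3d3iIiIiIiId3d3d3ZmZmZmZmZmZmZmZmZ2ZmZnd3d3d3iIiIiIiHd3d3ZmZmZmZmZmZmZmZmZmZ3VWZmd3d3iIiIiIiId3d3dmZmZmZmZmZmZmZmZmZmZ3dEVWZ3eIiIiIiIiId3d3ZmZmVVVVVWZmZmZmZmZmZ3dzNEVWd4iJmZmYiIiHd3ZmZVVVVVVVVVVmZmZmZmZ3d4IjNEVneJmZmZmZiId3dmZVVVVVVVVVVVVWZmZmZnd4giIjNFZ4iZmqqpmZiId2ZlVVVEREVVVVVVVVZmZnd4iRESIzRWeImaqqqpmYiHdmVVVEREREVVVVVVVWZmd4iZEREiNEVneJmaqqqZmIh3ZlVVREREREVVVVVVZmd4iJkRESIzRVZ3iJmZmZmZiId2ZlVUREREREVVVVVmZ3iJmiERIiM0VWZ3iIiJmIiIh3dmZVVEREREREVVVWZniJmqIiIiMzRFVmZ3d3iIiHd3d3ZmZVRERERERFVVZneJmqsiIiIzNEVVVmZmZmd3d3d3d2ZmVVRERERERVVmd4mrvCIiMzNERFVVVWZmZlVWZmZmZmZlVUREREREVWZ4mqvMMzMzNEREVVVVVVVVVVVVVVZmZmZVRERERERVZ3iavN0zMzNEREVVVVVVVERERERERVVmZmVURERERFVniavN3TMzRERERVVVVVREREMzMzNERVZmZlVEM0REVWeJvN3uREREREVVVVVVVEREMzMzMzNEVWZmVUQzNERVZ4q83u5ERERFVVVVVVVEREMzMzIiMzNFVmZlREM0RFZ4mr3u7kRERVVVVVVVVUREQzMzMiIiM0RWZmVUQzREVniaze7uRVVVVVVVVVVVRERDMzMyIiIjNFVmZlRDNERWeJrN3u5VVVVVVVVVVVVUREMzMzIiIiM0RWZmVEM0RFZ4mrze7lVVVWZmZlVVVVRERDMzMyIiIzNFZmZVRDNEVniavM3eVmZmZmZmZlVVVEREMzMzMyIjM0VWZlVEM0RVZ4mrvMxmZmZmZmZmZVVVRERDMzMzMzMzRFZmZUQzNEVneJmqu2ZmZ3dmZmZmVVVEREMzMzMzMzM0VmZlRDM0RVZniImZZ3d3d3d3ZmZlVVRERDMzMzMzMzRVZmVEMzM0RVZnd4h3d3d3d3d2ZmVVVUREQzMzMzMzNEVmZUQzMzNEVVZmd3d4iIh3d3dmZlVVREREMzMzMzM0RVZlVDMiIzNERVVm"/>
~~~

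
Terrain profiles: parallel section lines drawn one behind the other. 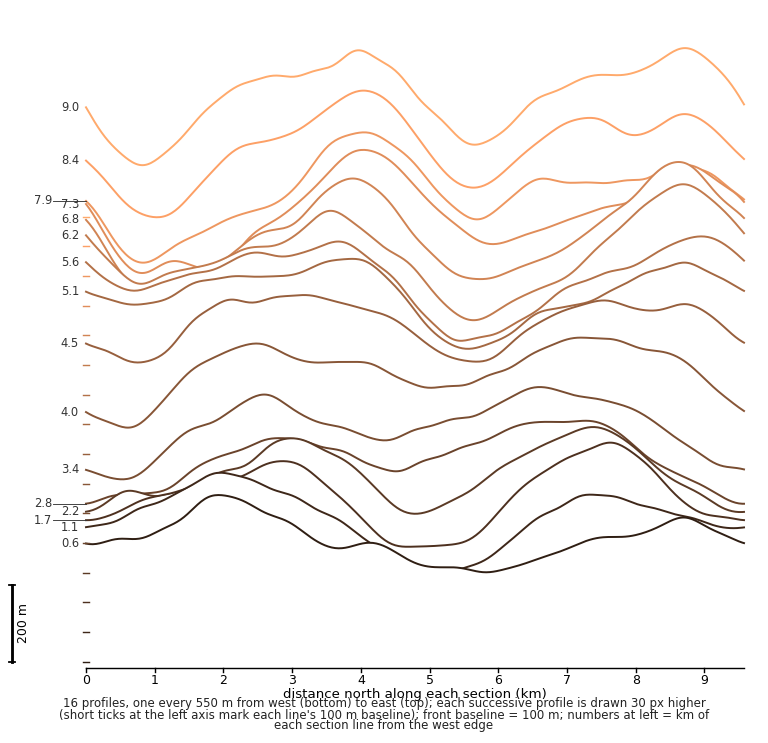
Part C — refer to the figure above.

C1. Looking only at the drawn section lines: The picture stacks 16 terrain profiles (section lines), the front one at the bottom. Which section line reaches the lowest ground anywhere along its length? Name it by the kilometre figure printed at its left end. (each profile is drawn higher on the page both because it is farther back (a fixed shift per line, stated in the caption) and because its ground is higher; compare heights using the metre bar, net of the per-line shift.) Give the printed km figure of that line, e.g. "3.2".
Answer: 7.9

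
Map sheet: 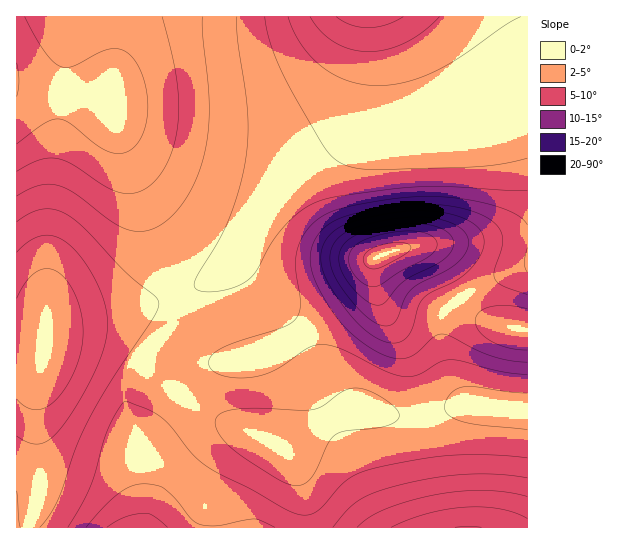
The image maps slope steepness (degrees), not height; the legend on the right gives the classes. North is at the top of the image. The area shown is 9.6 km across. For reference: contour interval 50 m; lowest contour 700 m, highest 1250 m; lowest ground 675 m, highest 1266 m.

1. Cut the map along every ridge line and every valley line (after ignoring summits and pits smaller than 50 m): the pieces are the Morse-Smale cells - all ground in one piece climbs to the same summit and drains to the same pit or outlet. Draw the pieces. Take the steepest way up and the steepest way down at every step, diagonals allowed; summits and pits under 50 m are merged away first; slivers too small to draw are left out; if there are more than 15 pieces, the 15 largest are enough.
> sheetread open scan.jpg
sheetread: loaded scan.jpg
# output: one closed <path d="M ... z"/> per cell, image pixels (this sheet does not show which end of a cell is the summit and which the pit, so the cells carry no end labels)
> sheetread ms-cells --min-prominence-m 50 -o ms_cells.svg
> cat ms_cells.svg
<path d="M527 16l-159 1-3 70-6 26-8 14-13 14-29 22-22 20-26 34-25 42-9 9-20 13-32 16 17 40 18 20 19 6 17-3 24-8 25-13 55-38 15-16 8-24 16-9 21-5 15 0 6 2 12 12 20 35 31-17 34-13z"/><path d="M367 16l-350 0-1 71 10 4 68 6 12 3 5 3 6 27 39 116 19 50 32-15 20-13 9-9 20-34 31-42 22-20 29-22 13-14 8-14 6-26z"/><path d="M17 88l-1 265 17 0 11-4 4-20 11-8 87-16 29-10-19-49-39-116-6-27-5-3-12-3-68-6z"/><path d="M425 247l-22 1-26 9-6 9-4 16-4 7-29 24-32 22-32 17-24 8-25 3-16 5-18 17-7 10 29 20 52 21 20 11 14-6 31-20 29-13 11 0 29 8 27 0 41-12 10 0-7-3-9-8-6-12-10-40 2-24 2-6 18-14 0-3-20-33-12-12z"/><path d="M479 404l-16 0-41 12-27 0-29-8-11 0-29 13-31 20-14 6 12 16 7 16 7 32 0 16 220 1 1-118-29-2z"/><path d="M79 336l-29 1-5 4-1 4-8 53 4 89-9 34 0 6 112 1 1-87-15-26-5-18 1-22 11-22-25-13z"/><path d="M179 395l-16 23-19 19 0 90 162 1 1-17-4-22-7-20-7-12-15-14-65-28z"/><path d="M463 296l-18 15-4 11 3 36 11 31 11 12 8 3 53 5 1-79-17-2-24-8-8-5z"/><path d="M174 296l-40 12-53 8-22 5-11 8-3 10 14-3 38 1 22 6 18 10 10-8 12-1 12 3 31 13 25 3-17-6-11-11-16-28z"/><path d="M43 349l-10 4-17 1 1 174 14-1 0-6 9-34-4-89z"/><path d="M527 267l-46 18-16 10 0 4 14 16 14 8 18 5 16 1z"/><path d="M137 353l-12 22-1 22 5 18 14 25 1-3 24-26 11-17-24-17-10-10-4-9z"/><path d="M159 344l-12 1-10 9 8 13 10 10 24 18 22-24 9-6 10-2-18-3-31-13z"/>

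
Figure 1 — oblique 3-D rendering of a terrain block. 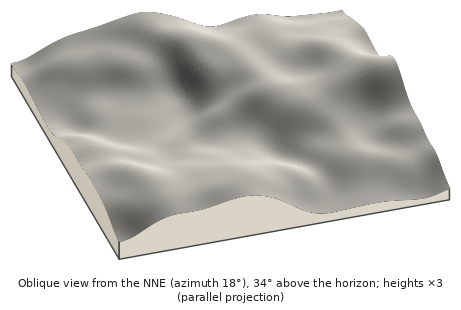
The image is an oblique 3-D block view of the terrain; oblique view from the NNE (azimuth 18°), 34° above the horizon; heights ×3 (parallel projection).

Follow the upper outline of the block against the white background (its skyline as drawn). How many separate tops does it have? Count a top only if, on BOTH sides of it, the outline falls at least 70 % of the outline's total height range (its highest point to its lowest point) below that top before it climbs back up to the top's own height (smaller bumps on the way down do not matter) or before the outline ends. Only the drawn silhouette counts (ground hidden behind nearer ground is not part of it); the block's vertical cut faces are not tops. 0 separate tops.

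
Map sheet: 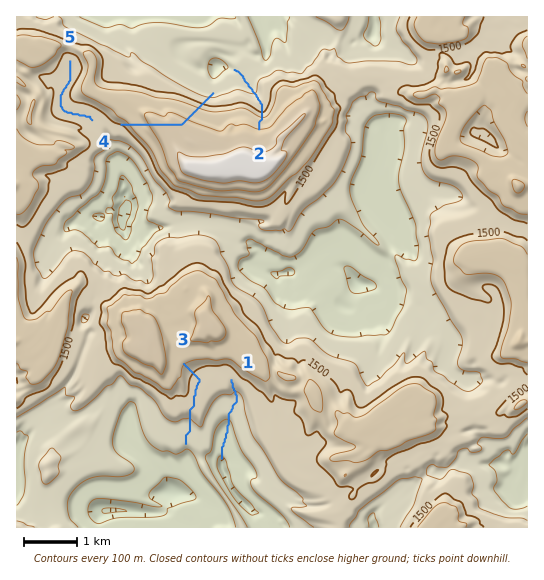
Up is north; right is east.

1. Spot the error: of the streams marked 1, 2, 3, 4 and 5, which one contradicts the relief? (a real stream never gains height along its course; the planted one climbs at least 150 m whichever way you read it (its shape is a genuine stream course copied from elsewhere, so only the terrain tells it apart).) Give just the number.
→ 4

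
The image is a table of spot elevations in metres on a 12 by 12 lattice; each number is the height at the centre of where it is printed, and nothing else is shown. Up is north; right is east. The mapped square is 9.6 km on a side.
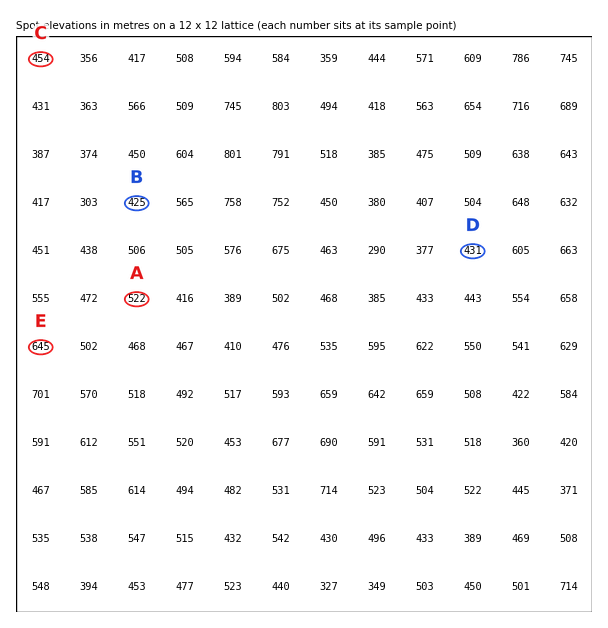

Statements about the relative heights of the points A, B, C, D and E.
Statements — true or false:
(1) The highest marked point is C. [false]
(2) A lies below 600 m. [true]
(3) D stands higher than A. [false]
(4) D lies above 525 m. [false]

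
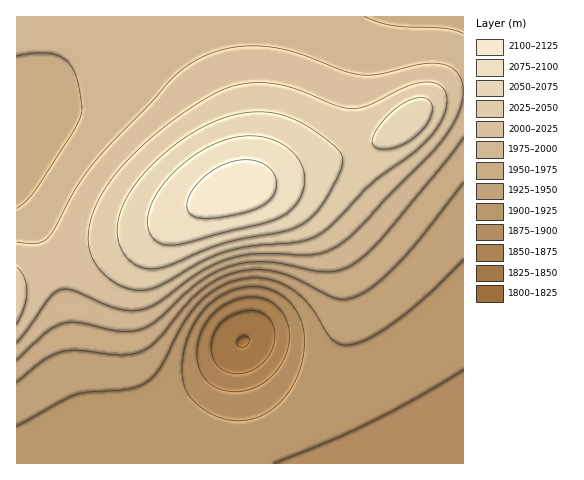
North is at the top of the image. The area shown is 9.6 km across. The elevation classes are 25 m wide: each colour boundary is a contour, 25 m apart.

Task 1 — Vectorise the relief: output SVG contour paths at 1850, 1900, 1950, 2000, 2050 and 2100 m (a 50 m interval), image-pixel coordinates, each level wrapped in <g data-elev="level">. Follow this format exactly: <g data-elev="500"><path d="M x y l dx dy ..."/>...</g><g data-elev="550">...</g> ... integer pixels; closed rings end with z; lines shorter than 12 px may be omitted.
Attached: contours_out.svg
<g data-elev="1850"><path d="M234 374l-12-5-8-9-3-13 3-14 8-11 12-8 15-3 13 2 7 6 5 9 1 11-3 11-7 11-9 7-11 5z"/></g><g data-elev="1900"><path d="M273 463l56-22 41-19 44-23 49-29"/><path d="M231 420l-13-3-11-6-11-7-8-10-4-9-2-11 0-14 3-14 5-14 7-13 9-11 10-9 12-7 13-4 12-1 13 1 11 4 9 7 8 8 5 9 4 11 1 10 0 13-2 14-11 25-8 10-9 9-9 6-12 5-10 2z"/></g><g data-elev="1950"><path d="M17 382l26-22 19-8 16-2 45 5 11-1 10-4 15-12 25-31 15-15 18-13 19-7 19-2 18 1 21 7 41 20 11 1 11-3 20-13 23-22 23-26 40-52"/></g><g data-elev="2000"><path d="M17 343l32-45 11-8 6-1 8 2 44 18 11 2 10-1 16-6 45-32 28-13 15-4 16-1 54 1 12-3 11-5 22-18 34-37 38-37 14-17 10-16 7-16 2-14-2-12-3-6-5-5-7-4-8-2-17 1-39 10-18 1-17-3-47-18-28-7-30-1-29 7-20 9-17 13-73 77-24 31-24 45-7 10-6 4-6 1-19-1"/></g><g data-elev="2050"><path d="M147 269l17-2 58-23 62-13 18-7 15-13 14-21 11-24 1-7-2-6-14-13-22-15-17-8-17-4-19-1-18 3-20 7-20 10-25 17-22 21-16 20-10 21-4 20 4 18 5 8 6 5 7 4z"/><path d="M378 148l8 1 11-2 10-5 11-8 8-9 5-9 1-8-2-7-7-3-10 1-11 5-11 8-11 13-7 12-1 7z"/></g><g data-elev="2100"><path d="M204 218l16-1 20-3 15-5 9-5 8-7 4-8 0-9-3-8-11-9-16-3-17 3-18 8-15 15-6 8-3 8 0 7 3 5 5 3z"/></g>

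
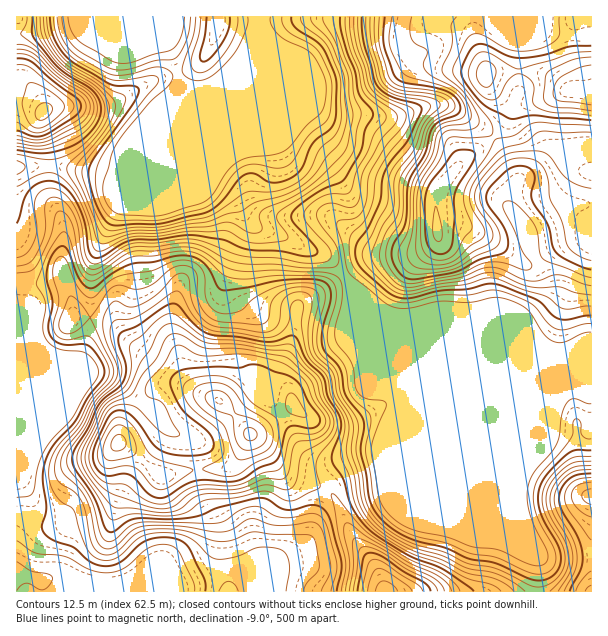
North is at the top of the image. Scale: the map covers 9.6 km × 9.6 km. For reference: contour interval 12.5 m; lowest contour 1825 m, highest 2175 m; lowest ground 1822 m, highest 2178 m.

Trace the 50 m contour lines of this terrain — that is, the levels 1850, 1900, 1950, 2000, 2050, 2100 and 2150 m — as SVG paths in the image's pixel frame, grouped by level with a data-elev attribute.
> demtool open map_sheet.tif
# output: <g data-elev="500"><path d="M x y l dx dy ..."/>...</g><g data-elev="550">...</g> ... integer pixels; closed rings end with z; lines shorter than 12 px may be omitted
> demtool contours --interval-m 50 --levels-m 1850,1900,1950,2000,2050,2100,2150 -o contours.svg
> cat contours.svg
<g data-elev="1850"><path d="M196 17l-2 18-10 27-2 9 2 4 4 3 10 3 8-2 7-4 21-21 12-24 2-7 0-6"/><path d="M270 17l1 7 8 11 8 6 21 10 5 5 5 8 6 13 2 9-1 15-3 10-16 15-15 19-6 5-12 5-27 3-12 6-9 10-12 20-8 7-38 13-15 2-29-1-9-3-5-5-4-7-2-8 0-7 8-30 6-12 32-40 21-19 3-6-1-4-5-5-9-2-35 8-9 0-9-3-26-15-10-8-8-14-4-18"/></g><g data-elev="1900"><path d="M311 17l2 7 17 18 13 30 2 8 0 18 2 18-2 13-5 14-13 13-14 20-11 10-14 7-31 9-15 9-15 3-18 7-50 9-28 1-24 6-5-2-3-4-22-54-2-7 4-8 19-22 11-15 6-14 0-9-4-6-13-12-27-16-12-11-13-21-3-19"/></g><g data-elev="1950"><path d="M17 146l18 3 9 0 10-2 20-8 9-6 7-7 5-7 2-9-1-9-6-9-30-20-22-24-17-13 0-2 5-9 1-7"/><path d="M345 17l0 12 3 12 10 28 5 21 5 7 16 14 2 6-2 5-10 13-6 17-11 19-7 21-5 2-13 0-9 2-13 8-6 8 0 4 2 6 24 27 1 6-2 5-8 3-13 0-30-5-32-1-13-4-32-12-15-2-30 4-25 1-9 4-20 13-9 3-4-3-3-6-4-30-7-18-11-13-7-5-6-1-9 2-6 7-2 9 3 21-2 12-8 14-10 5"/></g><g data-elev="2000"><path d="M591 450l-15 0-9 4-19 19-8 15-2 12 2 12 5 12 13 21 3 10 0 8-2 6-4 4-6 5-9 3-9-2-34-15-27-5-26-12-33-8-15-8-12-9-9-10-5-11-4-28-5-21 3-24-1-8-18-25-6-27-13-15-4-8 1-16 8-32-1-7-3-6-5-3-7-2-25 0-17 2-27 7-24 2-4-3-8-17-7-7-9-6-12-2-29 7-24 3-16 8-18 14-5 1-6-3-4-6-13-30-4-3-3 0-4 4-5 7-4 15 0 10 6 20-5 22 1 9 4 6 7 5 8 1 15-1 6 2 12 14 3 12-2 8-14 18-13 23-20 22-8 15-4 16 3 33-4 18 1 6 3 5 7 4 21 7 16 15 14 4 9-1 7-3 19-17 10-5 15-3 15 3 7 5 5 6 13 28 1 12"/><path d="M17 131l16 5 11-1 30-18 5-4 2-6-1-5-3-4-24-17-20-18-7-4-9-1"/><path d="M362 17l2 27 13 41 11 10 10 4 19 5 4 3 1 3-14 30-17 21-7 12-5 31-10 23-13 19 0 11 4 10 27 25 12 6 12 0 27-7 29-2 19-5 8 0 10 3 33 13 15 15 6 4 9 1 24-4"/></g><g data-elev="2050"><path d="M501 591l-8-6-26-7-26-14-36-14-28-18-15-16-7-13-5-26-9-21 0-7 4-21-2-11-12-21-5-21-15-15-5-10-4-24 2-20-2-5-5-1-5 3-3 18-6 9-7 5-7 2-53-6-8-2-14-12-12-23-5-3-6 2-34 24-8 2-15 2-3 5-1 9 3 10 8 20 1 7-2 6-4 8-14 11-6 7-11 24-15 22-3 11 2 9 15 18 7 12 9 31 3 8 5 3 5-1 16-14 12-5 78 1 8-3 13-10 12-3 9 0 12 8 9 3 9 0 18-4 6 0 6 3 5 7 10 36 0 12-5 19"/><path d="M591 469l-13 1-9 4-9 9-5 11-1 7 2 9 17 29 4 15-1 15-12 22"/><path d="M379 17l1 28 8 30 4 6 10 6 27 3 14 3 8 5 4 7-3 6-15 8-7 7-8 26-17 27-2 9-1 30-3 7-10 14-3 12 1 12 7 12 8 7 9 2 47-9 21-10 10-3 12 0 23 8 6-1 2-2-1-4-9-12-8-21-11-21 1-6 5-2 9 4 16 19 3 9 3 21 3 5 48 19"/></g><g data-elev="2100"><path d="M444 591l-3-7-8-6-25-12-30-19-22-9-3 4 0 25-4 24"/><path d="M160 509l13-2 16-13 9-4 38-1 10-2 18-8 17 0 4-2 4-6 3-21 4-7 3-2 13-1 8-3 6-5 4-7-1-9-12-17-4-15-4-6-18-17-7-5-42-7-36-1-8-2-18-11-6-1-6 2-4 5-8 18-13 15-11 19-4 4-17 6-6 7-17 36-3 10 1 8 4 9 8 10 9 8 7 4 31 11z"/><path d="M591 489l-6 2-3 4 3 6 6 4"/><path d="M456 17l-5 7 1 21-9 20-1 6 4 6 13 11 8 8 10 17 2 9-2 4-4 3-23 1-7 4-3 4-5 20-15 25-3 15-1 48 1 8 4 6 5 3 8 2 16-2 8-5 12-12 13-9 2-7-13-23-2-7 0-8 8-16 22-25 7-4 18-5 15-10 51 0"/></g><g data-elev="2150"><path d="M412 591l-7-7-18-12-7-4-5 2-2 3-5 18"/><path d="M106 459l5 2 6-1 14-3 5-4 0-6-2-9-5-7-6-5-4-1-5 2-7 10-4 13 1 6z"/><path d="M238 459l5 1 8-2 12-5 6-4 4-11-2-12-6-7-20-12-11-15-7-6-14-3-15 3-5 6 2 9 8 9 21 15 10 28z"/><path d="M485 87l4-1 2-2 5-12-3-7-7-4-6 2-4 11 3 8z"/><path d="M591 57l-18 3-24 11-4 6-2 19 2 6 7 5 39 4"/></g>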